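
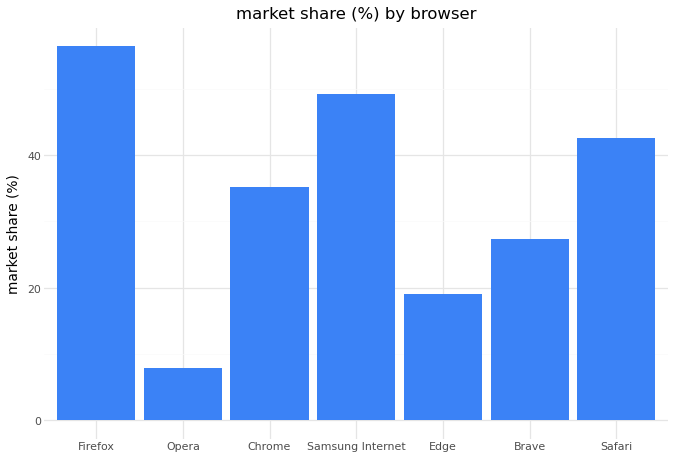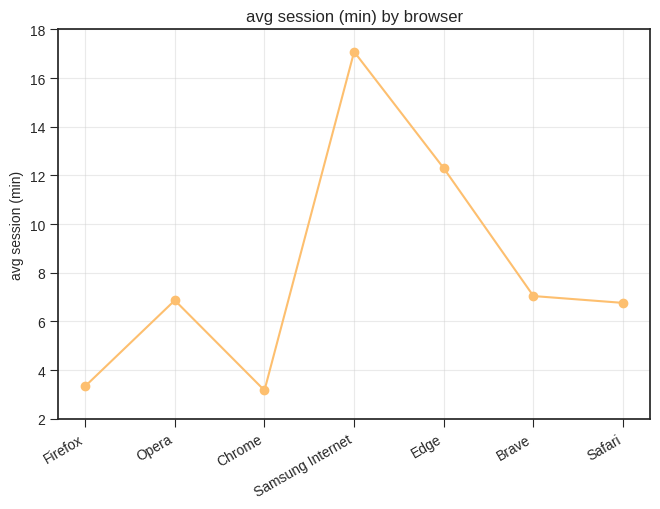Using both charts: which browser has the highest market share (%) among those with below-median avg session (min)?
Firefox

Chart 2 median avg session (min) ≈ 6; below-median browsers: Firefox, Chrome, Safari. Among those, Firefox has the highest market share (%) (≈ 60).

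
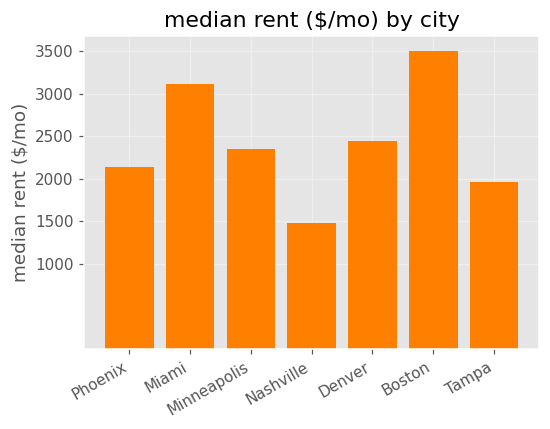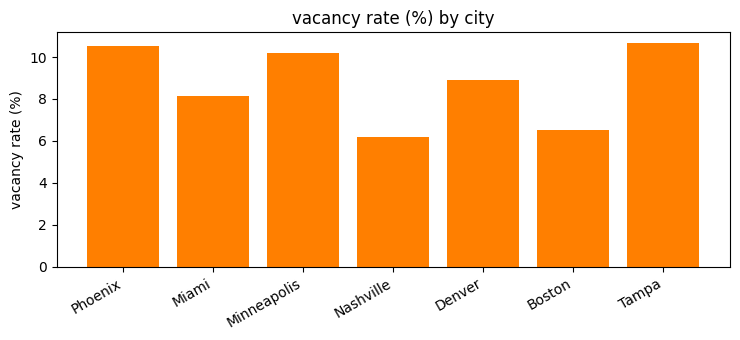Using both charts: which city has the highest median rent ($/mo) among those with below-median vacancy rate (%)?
Boston

Chart 2 median vacancy rate (%) ≈ 9; below-median cities: Miami, Nashville, Boston. Among those, Boston has the highest median rent ($/mo) (≈ 3500).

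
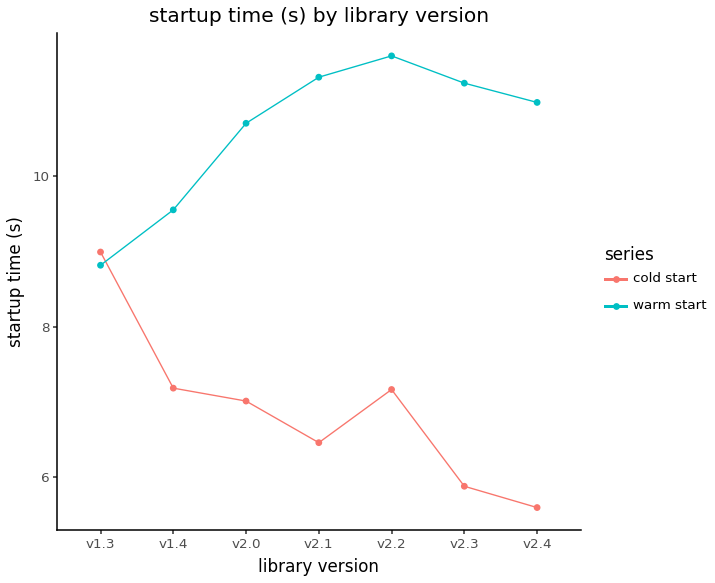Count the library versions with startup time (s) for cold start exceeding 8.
1

Above 8: v1.3.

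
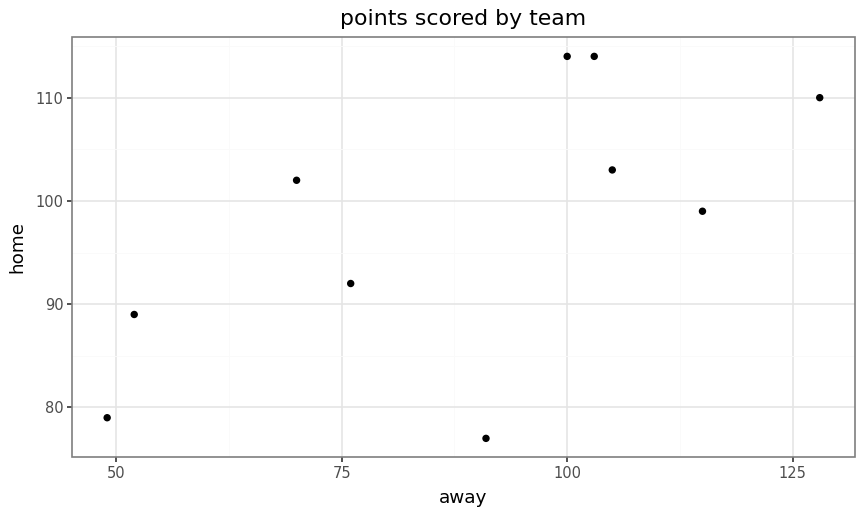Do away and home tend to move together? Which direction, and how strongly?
Points are positively correlated; moderate (|r| ≈ 0.6).

positive, moderate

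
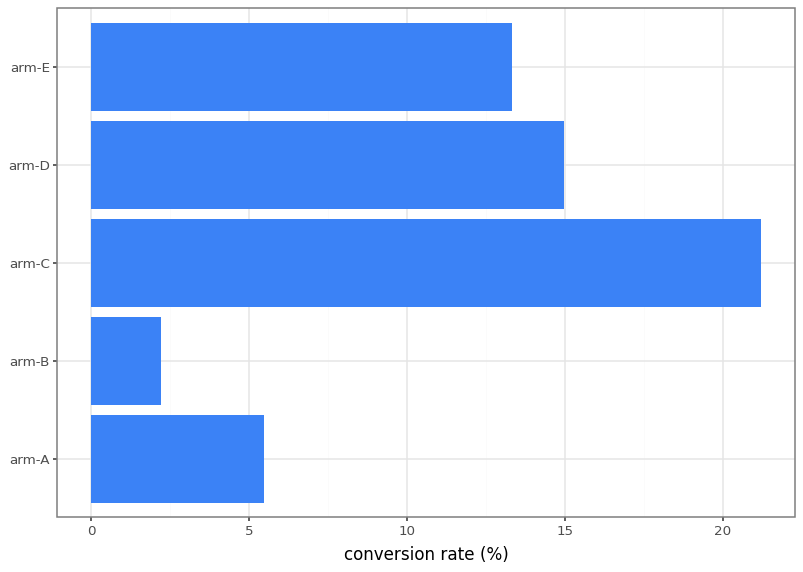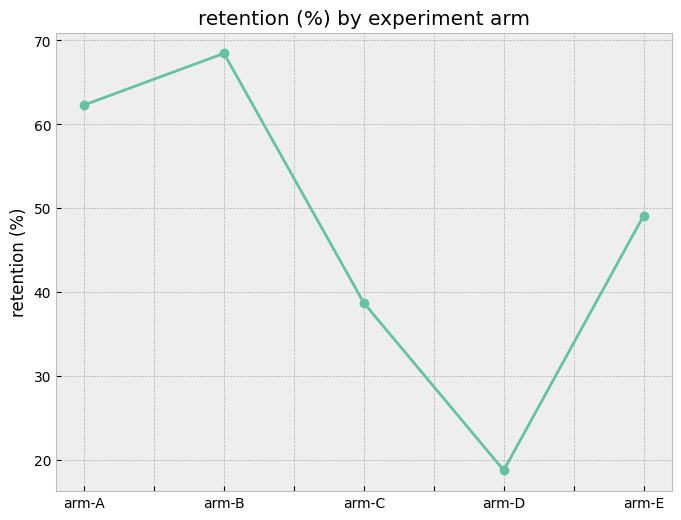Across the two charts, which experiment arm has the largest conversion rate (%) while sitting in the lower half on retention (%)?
Chart 2 median retention (%) ≈ 50; below-median experiment arms: arm-C, arm-D. Among those, arm-C has the highest conversion rate (%) (≈ 22).

arm-C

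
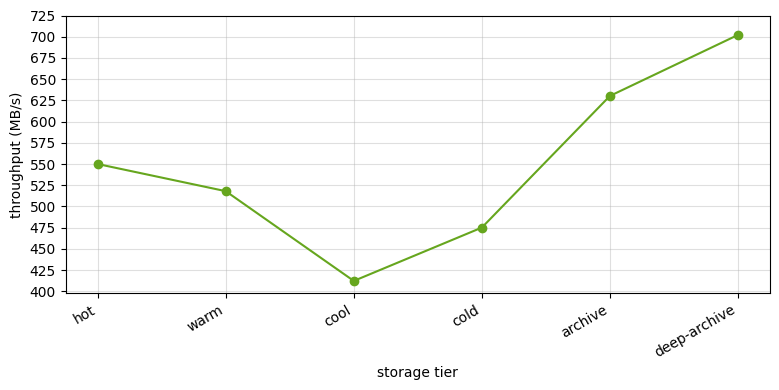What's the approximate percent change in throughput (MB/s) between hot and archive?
hot ≈ 550, archive ≈ 625; (625 − 550) / 550 ≈ +13.6%.

≈ +13.6%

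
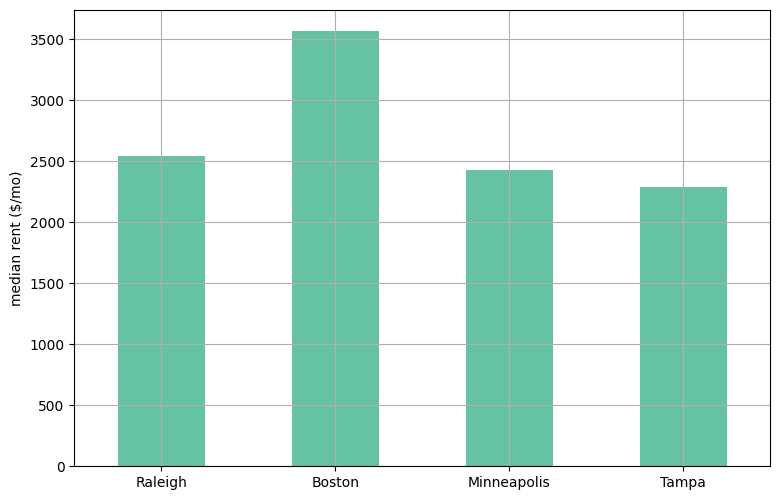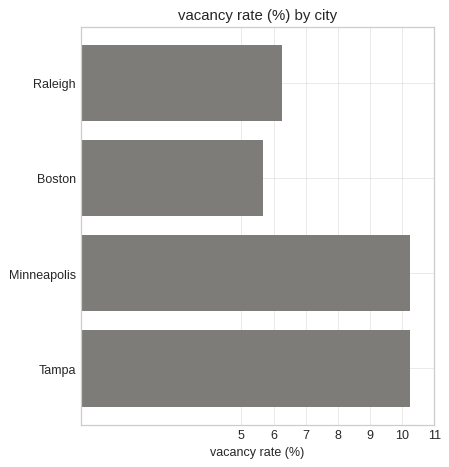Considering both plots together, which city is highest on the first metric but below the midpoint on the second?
Chart 2 median vacancy rate (%) ≈ 8; below-median cities: Raleigh, Boston. Among those, Boston has the highest median rent ($/mo) (≈ 3500).

Boston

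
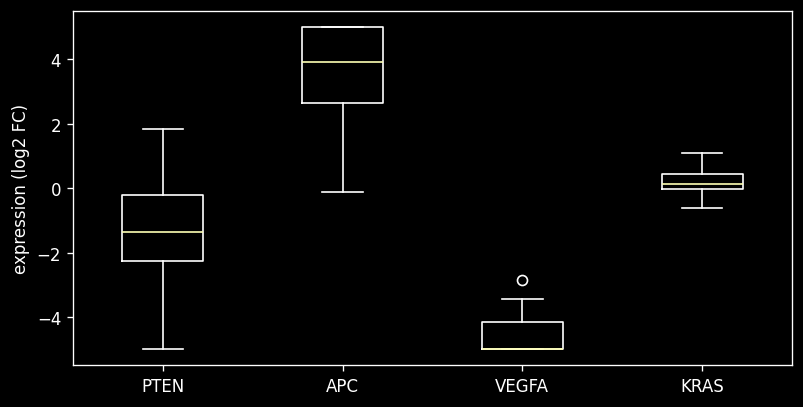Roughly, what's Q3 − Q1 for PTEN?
≈ 2

Q3 ≈ 0, Q1 ≈ -2; IQR ≈ 2.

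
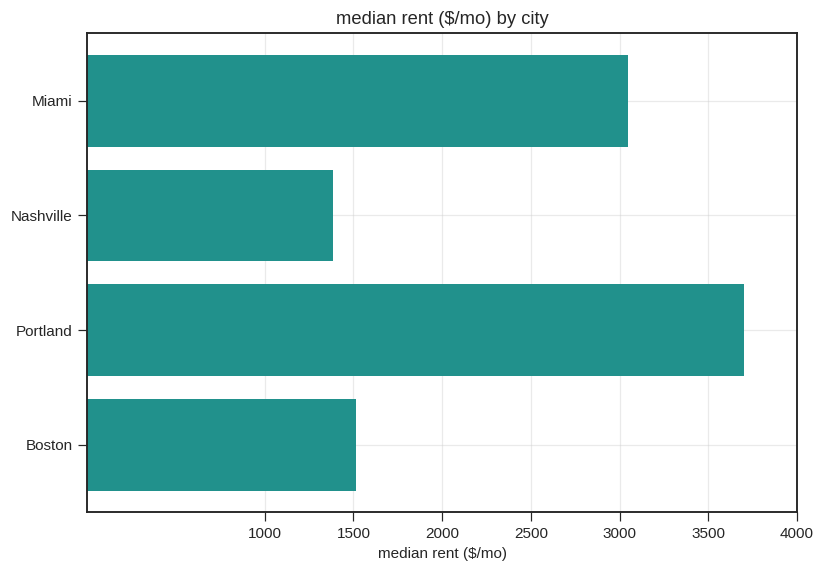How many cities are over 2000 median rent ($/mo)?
2

Above 2000: Miami, Portland.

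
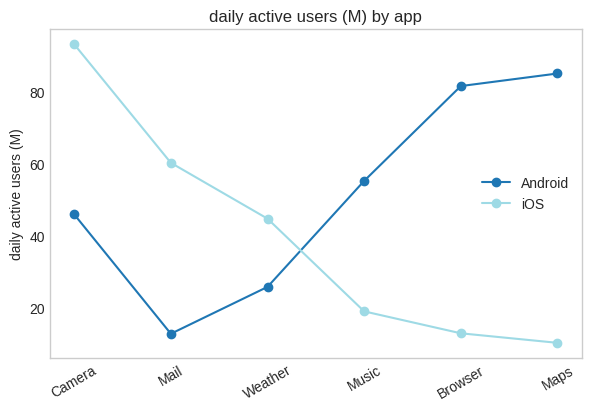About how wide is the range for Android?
Max Maps ≈ 90, min Mail ≈ 10; range ≈ 80.

≈ 80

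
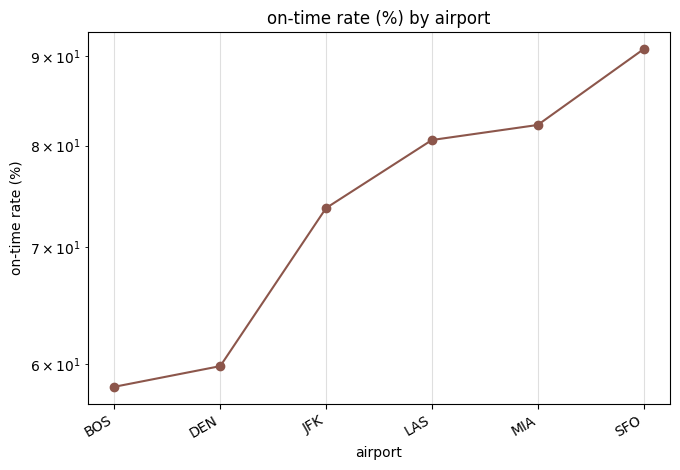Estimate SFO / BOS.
≈ 1.5×

SFO ≈ 90, BOS ≈ 60; 90/60 ≈ 1.5.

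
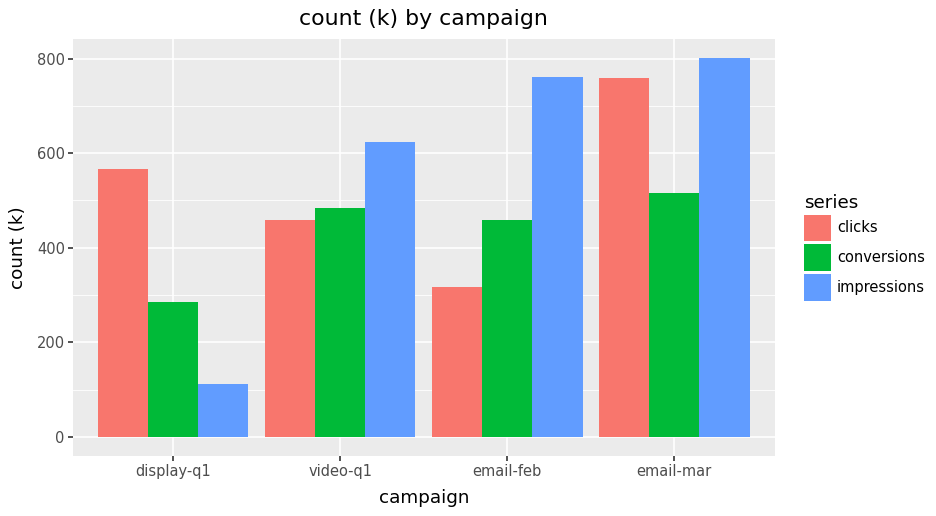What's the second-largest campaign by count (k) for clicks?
Top 3 for clicks: email-mar ≈ 800, display-q1 ≈ 600, video-q1 ≈ 500.

display-q1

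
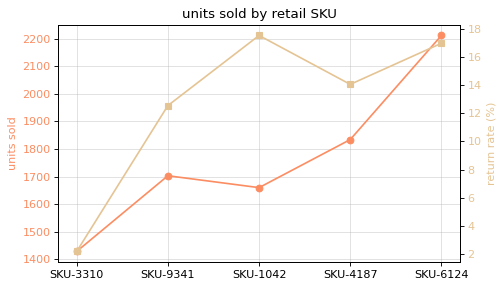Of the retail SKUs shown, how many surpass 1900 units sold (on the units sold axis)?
Above 1900: SKU-6124.

1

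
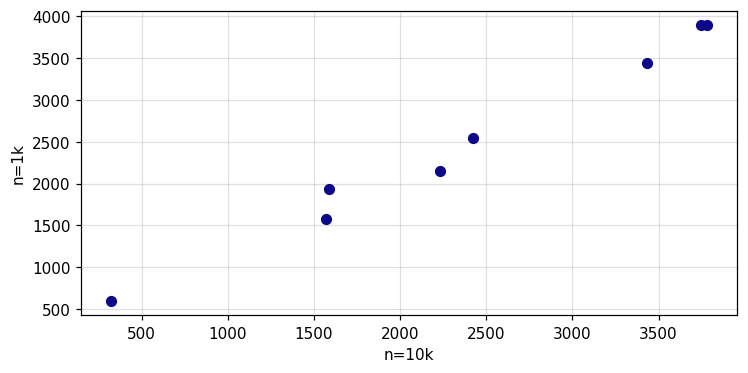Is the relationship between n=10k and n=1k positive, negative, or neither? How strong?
positive, strong

Points are positively correlated; strong (|r| ≈ 1.0).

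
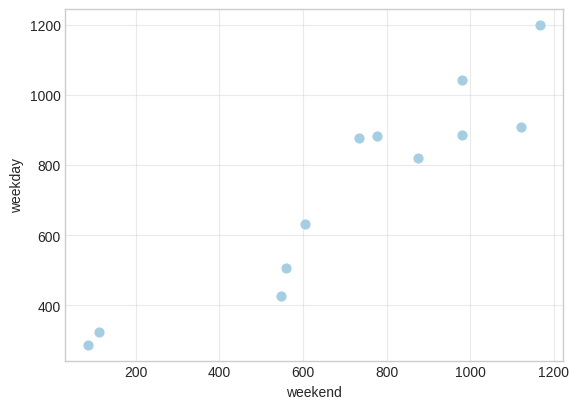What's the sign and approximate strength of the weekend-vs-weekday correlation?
Points are positively correlated; strong (|r| ≈ 0.9).

positive, strong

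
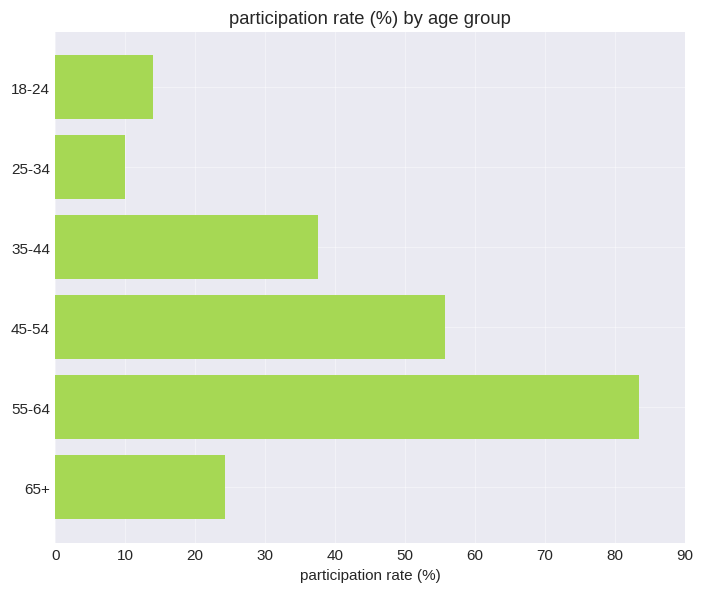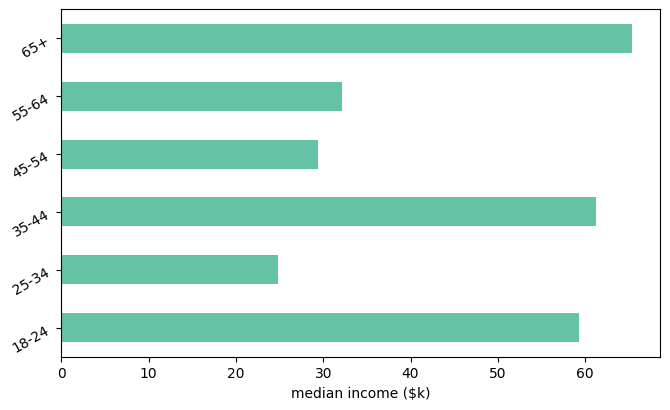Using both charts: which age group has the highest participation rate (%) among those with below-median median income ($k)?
Chart 2 median median income ($k) ≈ 50; below-median age groups: 25-34, 45-54, 55-64. Among those, 55-64 has the highest participation rate (%) (≈ 80).

55-64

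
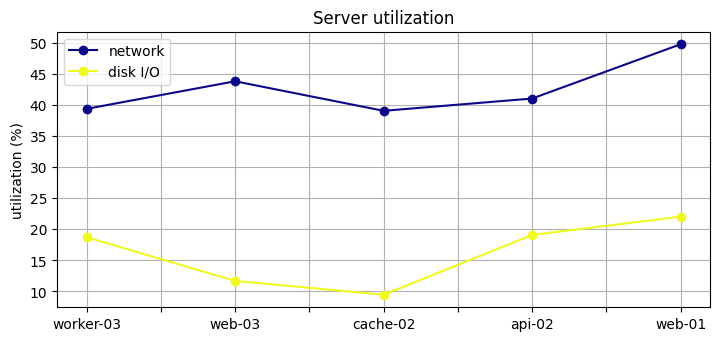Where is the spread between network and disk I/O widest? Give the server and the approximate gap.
web-03: network ≈ 45, disk I/O ≈ 10 → gap ≈ 35. Next-largest (cache-02) is only ≈ 30.

web-03, ≈ 35 %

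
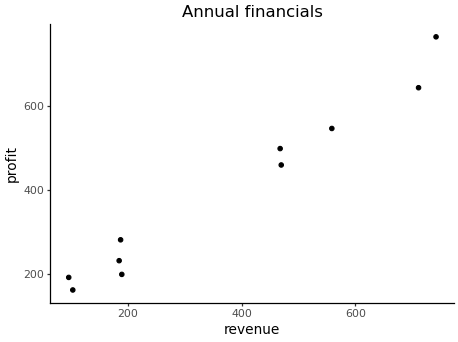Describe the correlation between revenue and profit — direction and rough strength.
Points are positively correlated; strong (|r| ≈ 1.0).

positive, strong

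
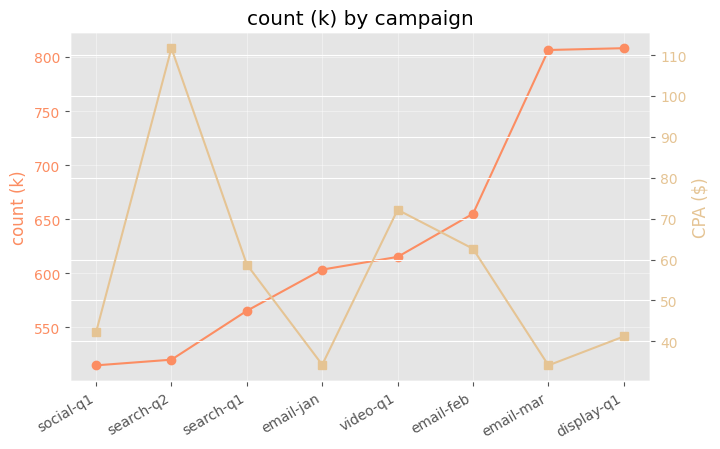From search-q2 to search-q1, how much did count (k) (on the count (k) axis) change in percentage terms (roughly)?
≈ +9.5%

search-q2 ≈ 525, search-q1 ≈ 575; (575 − 525) / 525 ≈ +9.5%.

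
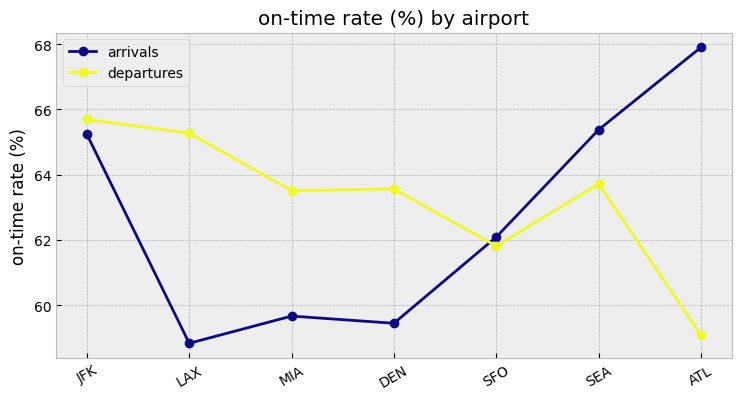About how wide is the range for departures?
≈ 7

Max JFK ≈ 66, min ATL ≈ 59; range ≈ 7.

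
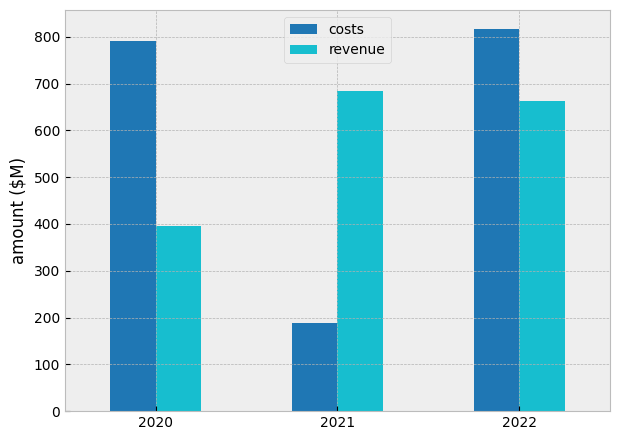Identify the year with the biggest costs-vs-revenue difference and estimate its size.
2021: costs ≈ 200, revenue ≈ 700 → gap ≈ 500. Next-largest (2020) is only ≈ 400.

2021, ≈ 500 $M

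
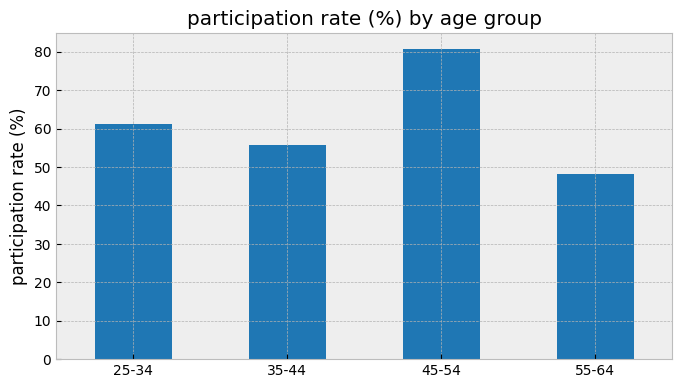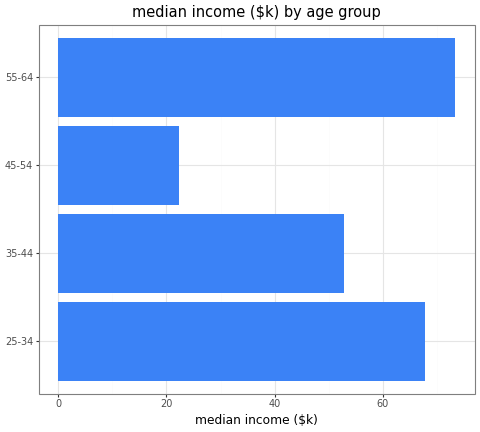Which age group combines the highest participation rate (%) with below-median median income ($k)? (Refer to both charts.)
45-54

Chart 2 median median income ($k) ≈ 60; below-median age groups: 35-44, 45-54. Among those, 45-54 has the highest participation rate (%) (≈ 80).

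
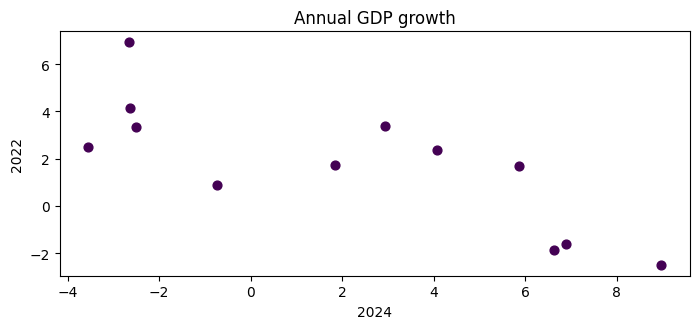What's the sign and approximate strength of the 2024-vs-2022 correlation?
negative, strong

Points are negatively correlated; strong (|r| ≈ 0.8).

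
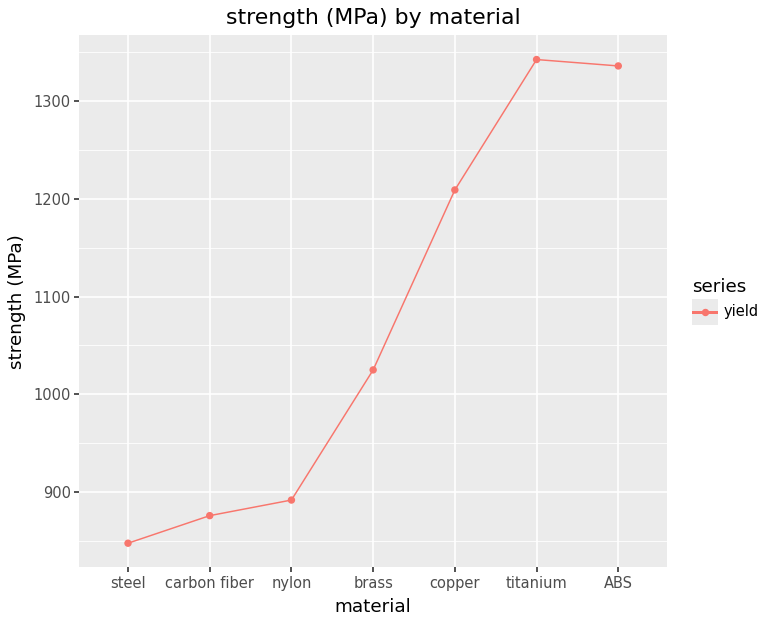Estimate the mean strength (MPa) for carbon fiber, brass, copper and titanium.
≈ 1112

(900 + 1000 + 1200 + 1350) / 4 ≈ 1112.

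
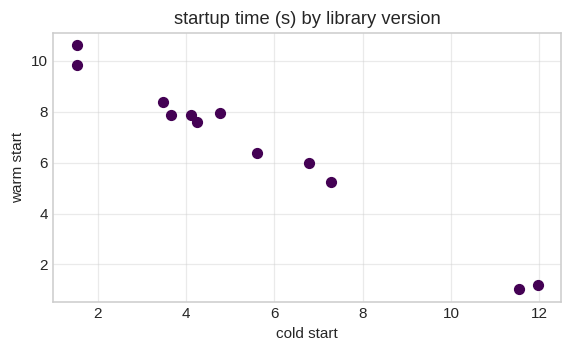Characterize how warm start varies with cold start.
Points are negatively correlated; strong (|r| ≈ 1.0).

negative, strong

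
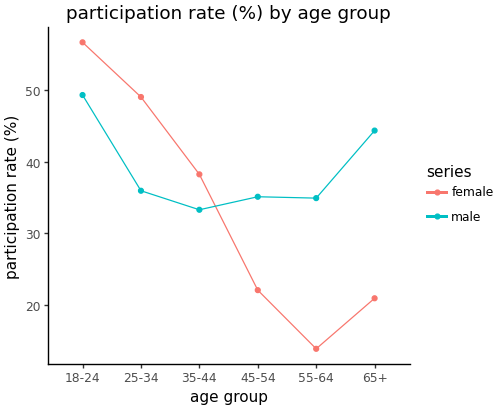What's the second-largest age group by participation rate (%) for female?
Top 3 for female: 18-24 ≈ 55, 25-34 ≈ 50, 35-44 ≈ 40.

25-34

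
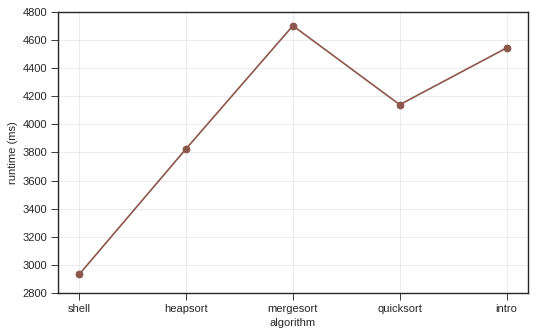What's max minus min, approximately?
≈ 1800

Max mergesort ≈ 4800, min shell ≈ 3000; range ≈ 1800.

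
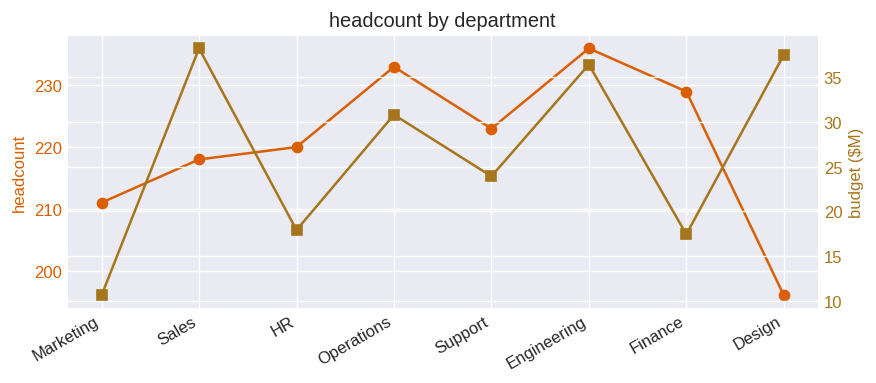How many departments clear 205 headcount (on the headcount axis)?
7

Above 205: Marketing, Sales, HR, Operations, Support, Engineering, Finance.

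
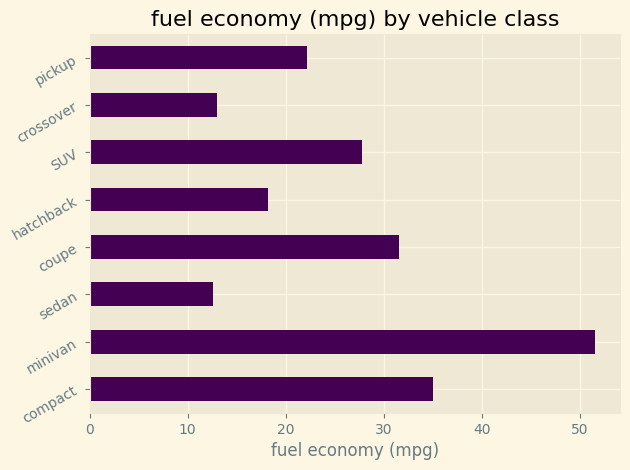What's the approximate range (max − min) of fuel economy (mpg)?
Max minivan ≈ 50, min sedan ≈ 15; range ≈ 35.

≈ 35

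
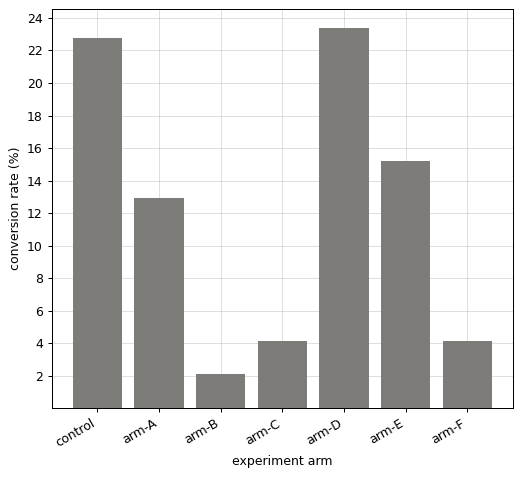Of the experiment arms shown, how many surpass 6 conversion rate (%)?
4

Above 6: control, arm-A, arm-D, arm-E.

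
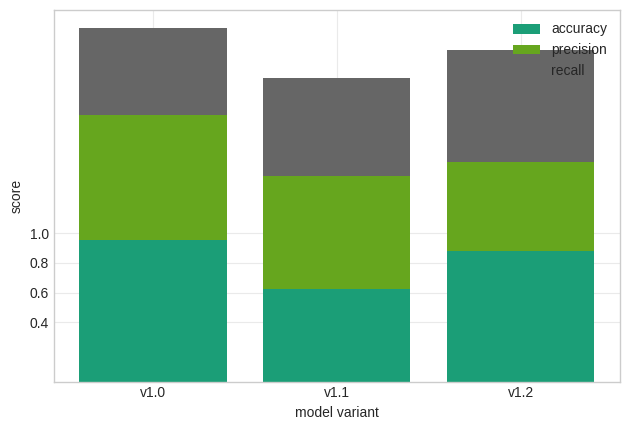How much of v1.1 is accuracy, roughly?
≈ 0.6

accuracy top ≈ 0.6, bottom ≈ 0.0; segment ≈ 0.6.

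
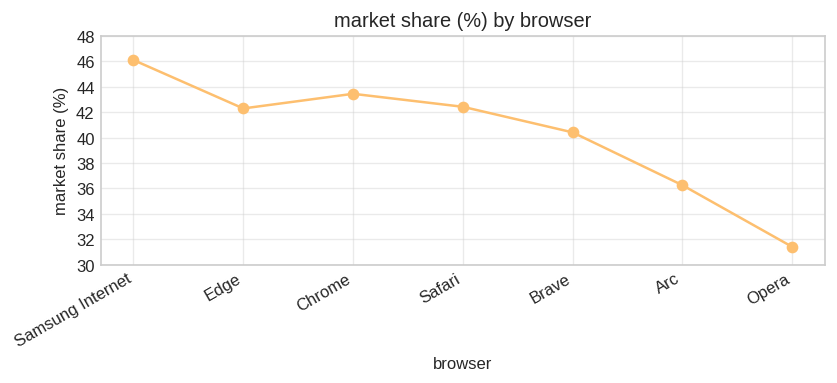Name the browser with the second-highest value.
Top 3: Samsung Internet ≈ 46, Chrome ≈ 44, Safari ≈ 42.

Chrome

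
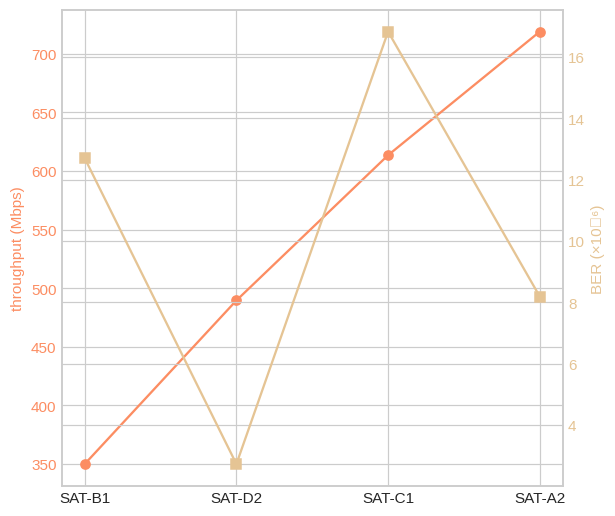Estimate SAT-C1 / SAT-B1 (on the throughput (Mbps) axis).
SAT-C1 ≈ 600, SAT-B1 ≈ 350; 600/350 ≈ 1.71.

≈ 1.71×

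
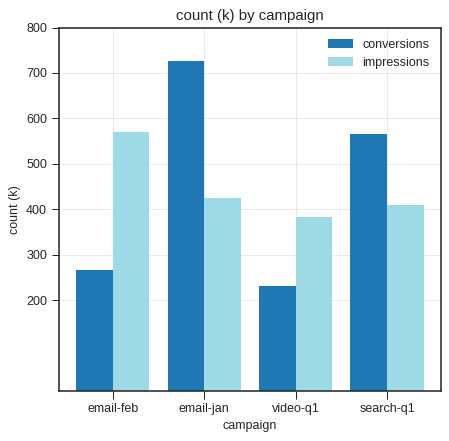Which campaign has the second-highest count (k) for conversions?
Top 3 for conversions: email-jan ≈ 700, search-q1 ≈ 600, email-feb ≈ 300.

search-q1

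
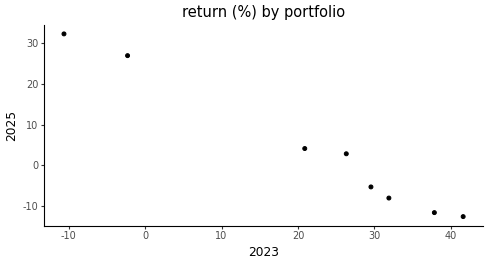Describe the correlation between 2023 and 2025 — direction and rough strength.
Points are negatively correlated; strong (|r| ≈ 1.0).

negative, strong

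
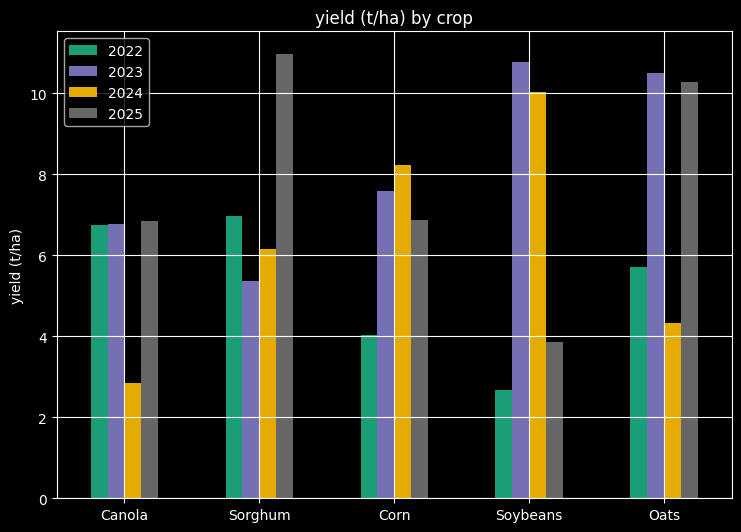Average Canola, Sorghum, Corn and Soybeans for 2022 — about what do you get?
≈ 5

(7 + 7 + 4 + 3) / 4 ≈ 5.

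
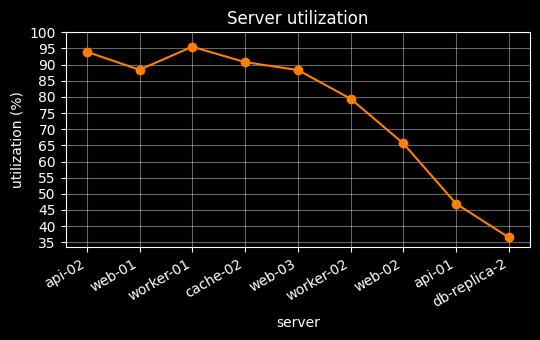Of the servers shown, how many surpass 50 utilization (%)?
Above 50: api-02, web-01, worker-01, cache-02, web-03, worker-02, web-02.

7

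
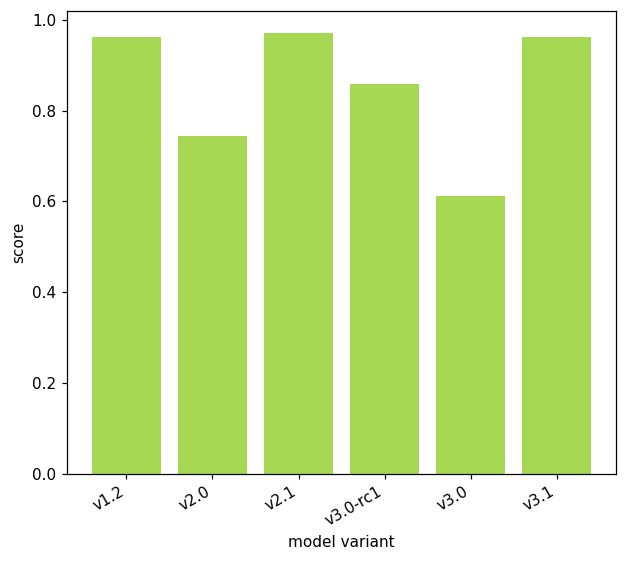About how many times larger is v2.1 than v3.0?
v2.1 ≈ 1.0, v3.0 ≈ 0.6; 1.0/0.6 ≈ 1.67.

≈ 1.67×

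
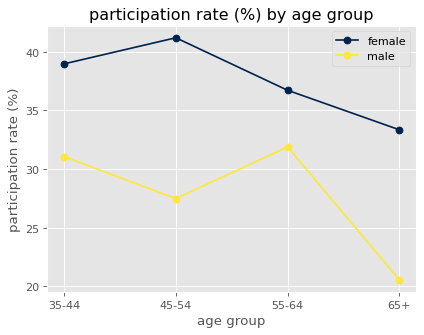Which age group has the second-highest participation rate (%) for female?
Top 3 for female: 45-54 ≈ 42, 35-44 ≈ 38, 55-64 ≈ 36.

35-44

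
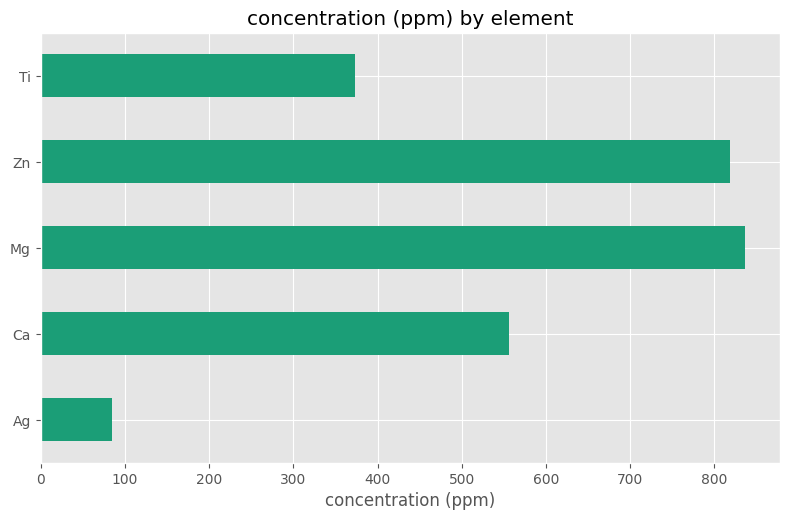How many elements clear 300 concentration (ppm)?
Above 300: Ca, Mg, Zn, Ti.

4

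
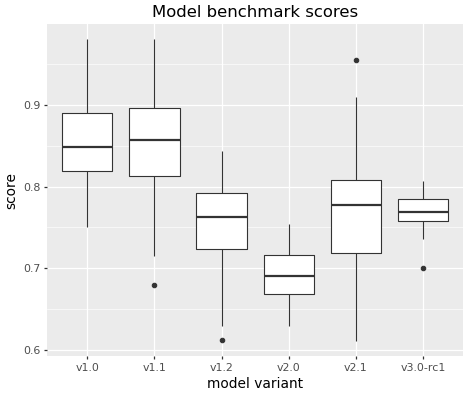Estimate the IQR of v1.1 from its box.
≈ 0.08

Q3 ≈ 0.90, Q1 ≈ 0.82; IQR ≈ 0.08.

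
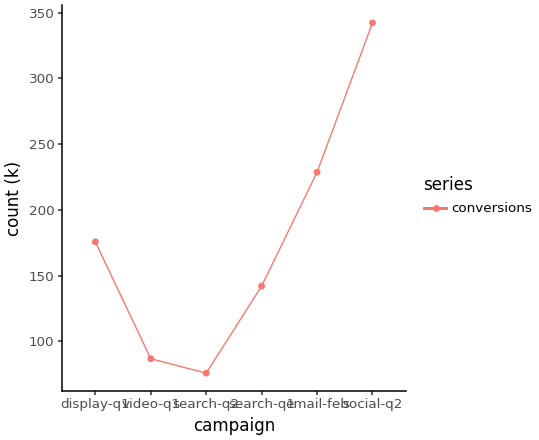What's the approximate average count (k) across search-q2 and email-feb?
≈ 150

(75 + 225) / 2 ≈ 150.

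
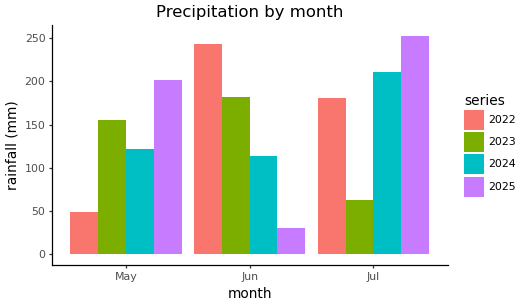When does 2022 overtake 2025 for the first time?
May: 2022 ≈ 50 vs 2025 ≈ 200 (not yet); Jun: 2022 ≈ 250 vs 2025 ≈ 25 (first crossover).

Jun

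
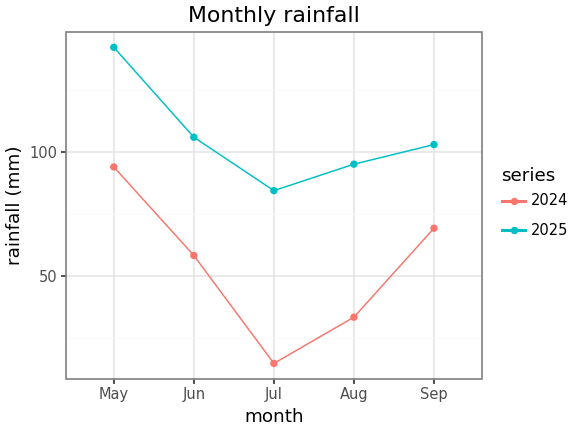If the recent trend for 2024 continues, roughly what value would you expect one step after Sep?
Last three: 20, 40, 60 → slope ≈ 20/step → next ≈ 80.

≈ 80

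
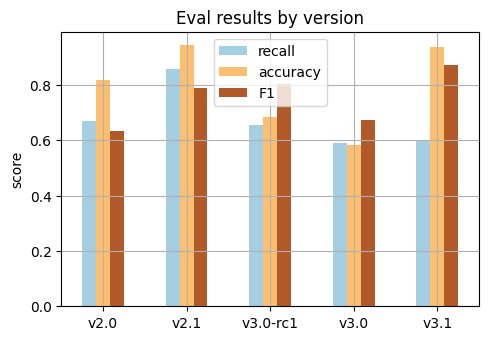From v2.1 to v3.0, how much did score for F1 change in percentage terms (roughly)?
v2.1 ≈ 0.8, v3.0 ≈ 0.7; (0.7 − 0.8) / 0.8 ≈ -12.5%.

≈ -12.5%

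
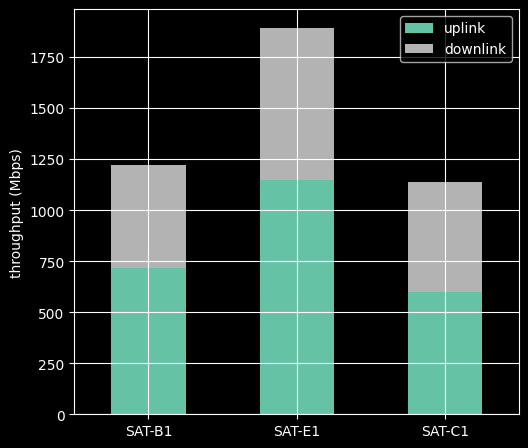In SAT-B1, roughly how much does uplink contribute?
uplink top ≈ 800, bottom ≈ 0; segment ≈ 800.

≈ 800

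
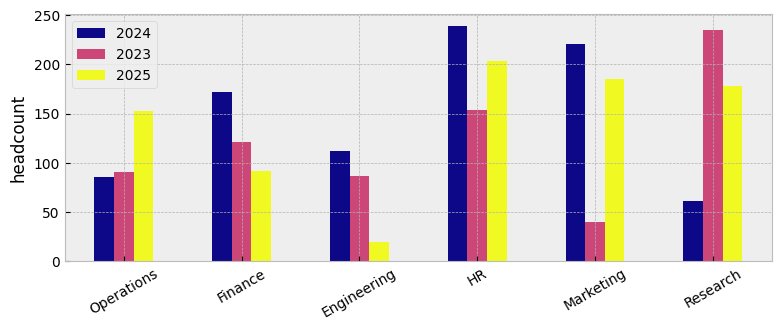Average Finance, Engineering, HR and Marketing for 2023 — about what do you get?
(120 + 80 + 160 + 40) / 4 ≈ 100.

≈ 100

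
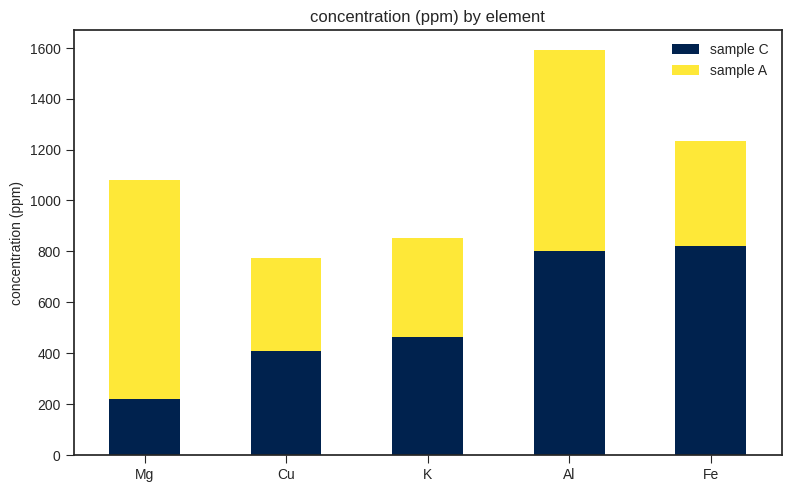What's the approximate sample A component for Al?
≈ 800

sample A top ≈ 1600, bottom ≈ 800; segment ≈ 800.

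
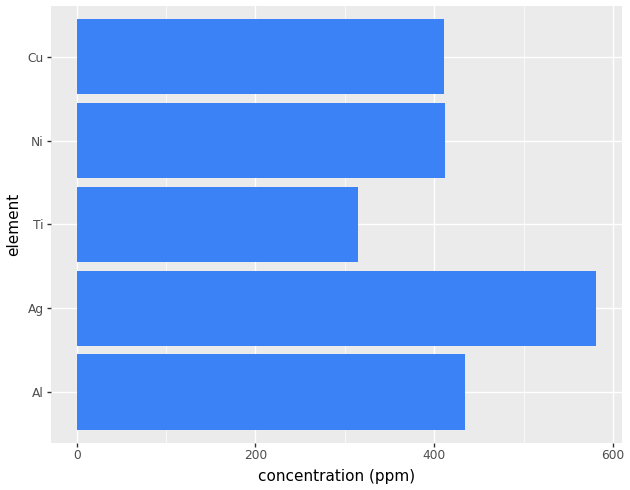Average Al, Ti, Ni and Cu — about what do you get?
(450 + 300 + 400 + 400) / 4 ≈ 388.

≈ 388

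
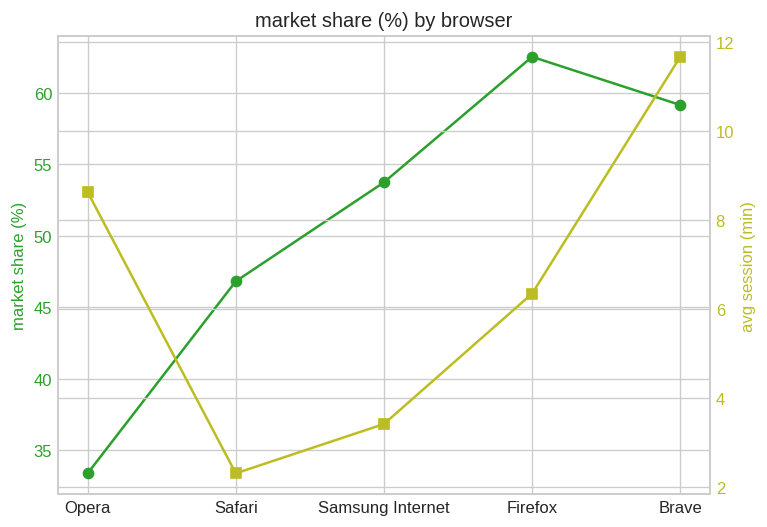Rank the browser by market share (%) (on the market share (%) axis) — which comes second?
Brave

Top 3 (on the market share (%) axis): Firefox ≈ 65, Brave ≈ 60, Samsung Internet ≈ 55.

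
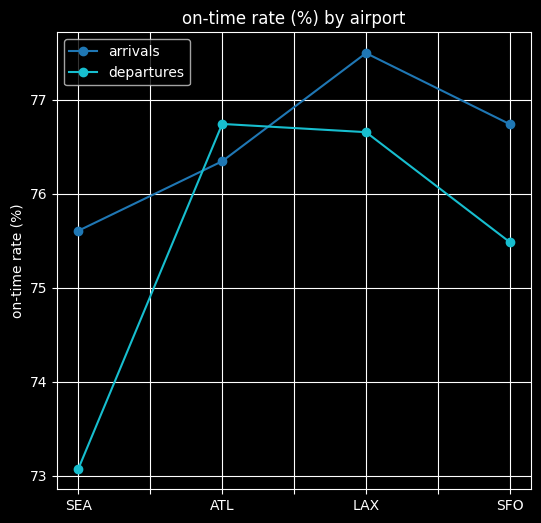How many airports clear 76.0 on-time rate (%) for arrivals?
Above 76.0: ATL, LAX, SFO.

3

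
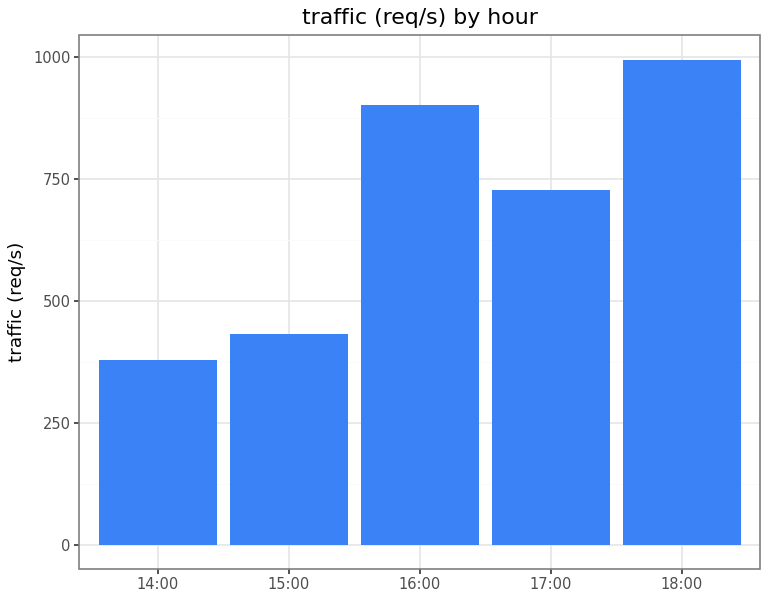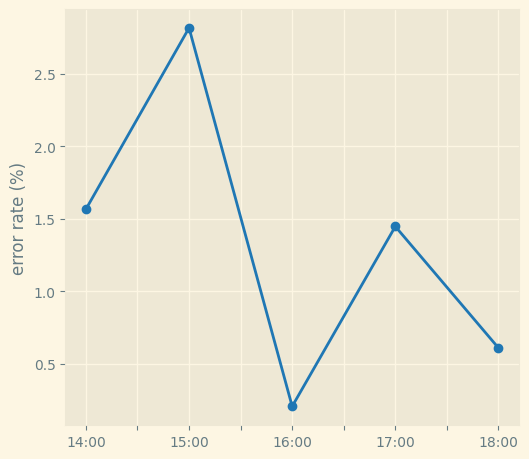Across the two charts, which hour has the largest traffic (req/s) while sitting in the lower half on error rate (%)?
18:00

Chart 2 median error rate (%) ≈ 1.5; below-median hours: 16:00, 18:00. Among those, 18:00 has the highest traffic (req/s) (≈ 1000).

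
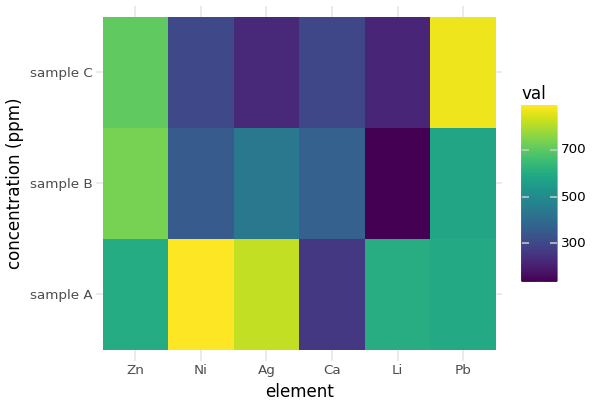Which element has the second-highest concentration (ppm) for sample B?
Top 3 for sample B: Zn ≈ 700, Pb ≈ 600, Ag ≈ 400.

Pb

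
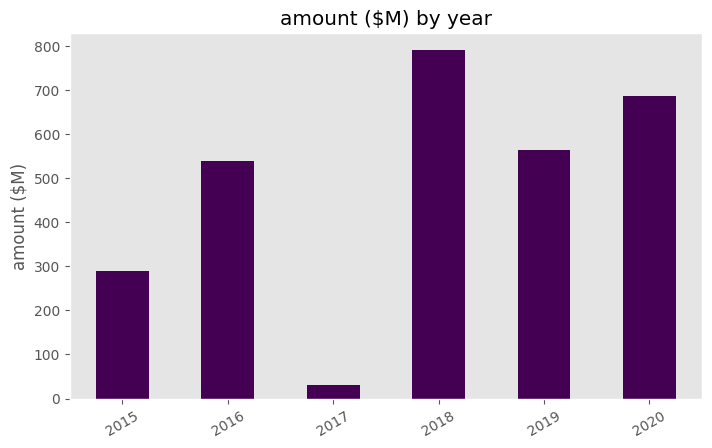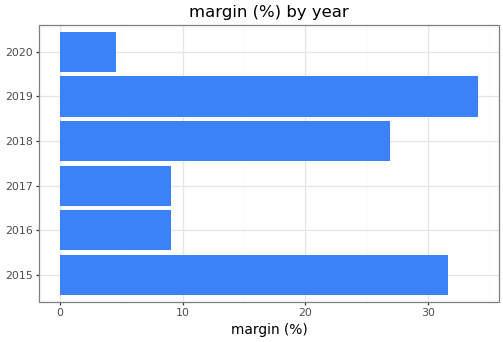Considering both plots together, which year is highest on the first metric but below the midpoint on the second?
2020

Chart 2 median margin (%) ≈ 20; below-median years: 2016, 2017, 2020. Among those, 2020 has the highest amount ($M) (≈ 700).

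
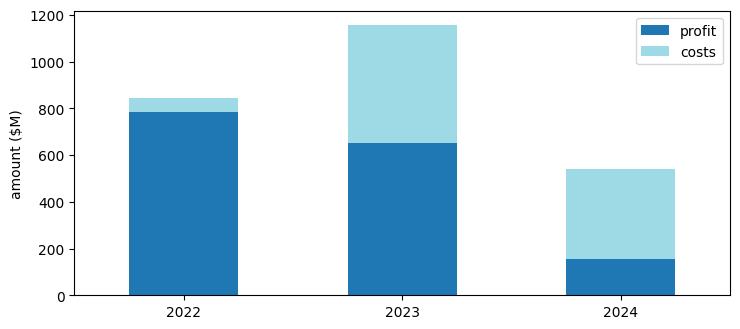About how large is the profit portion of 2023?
profit top ≈ 700, bottom ≈ 0; segment ≈ 700.

≈ 700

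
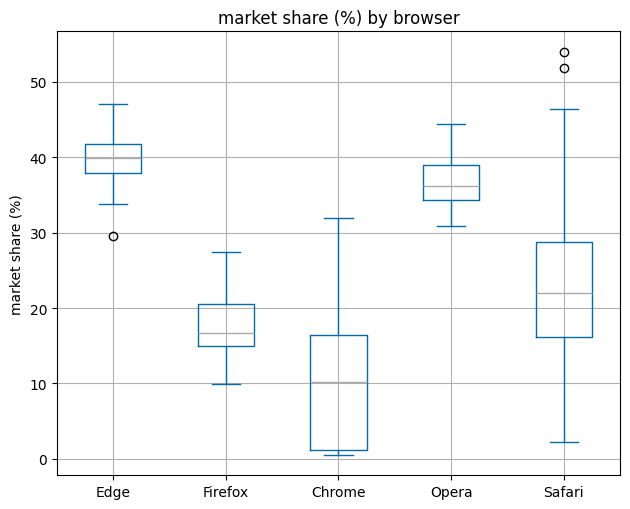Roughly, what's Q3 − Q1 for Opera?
Q3 ≈ 40, Q1 ≈ 35; IQR ≈ 5.

≈ 5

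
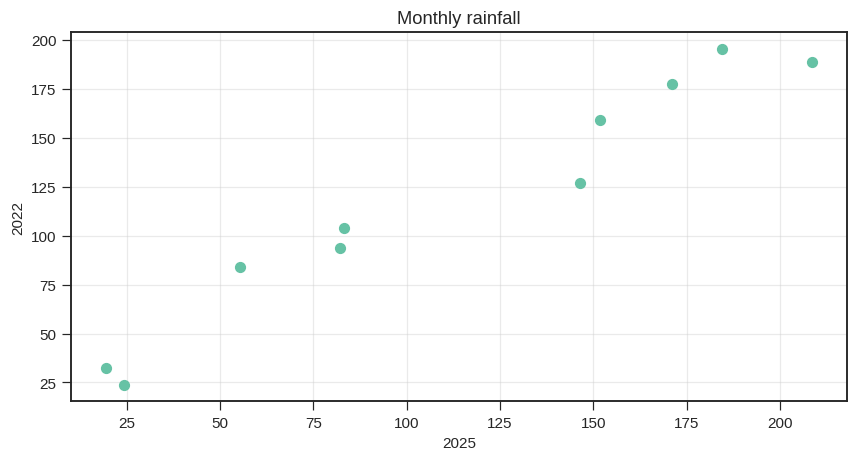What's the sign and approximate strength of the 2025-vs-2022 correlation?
Points are positively correlated; strong (|r| ≈ 1.0).

positive, strong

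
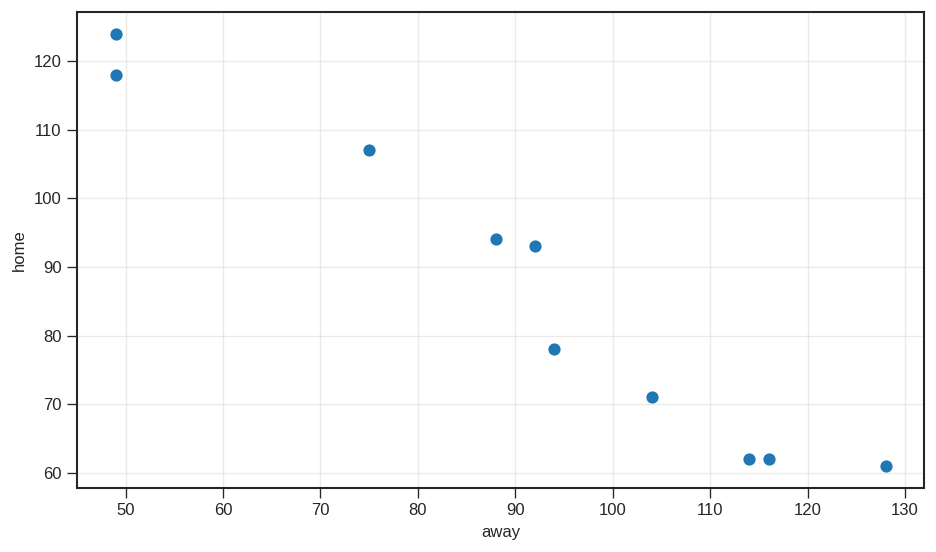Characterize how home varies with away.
Points are negatively correlated; strong (|r| ≈ 1.0).

negative, strong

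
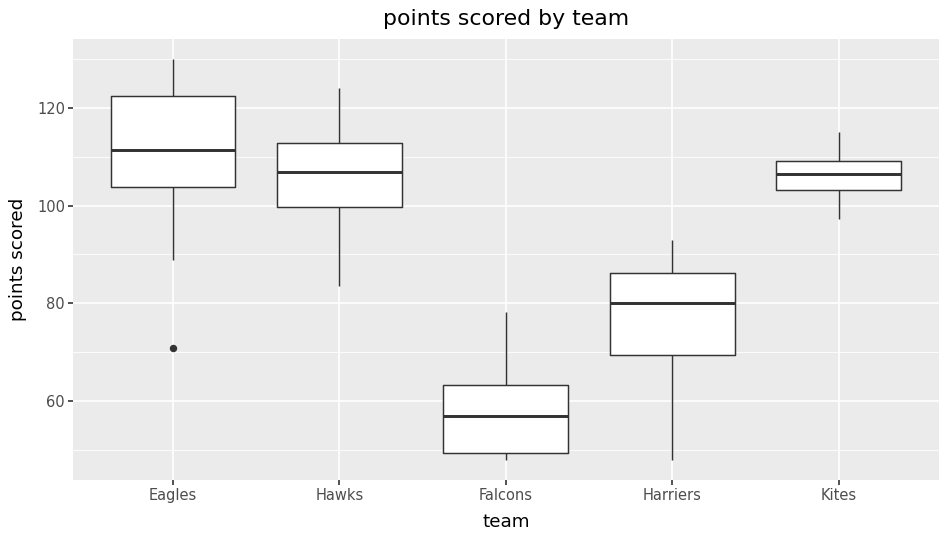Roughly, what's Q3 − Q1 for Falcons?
≈ 15

Q3 ≈ 65, Q1 ≈ 50; IQR ≈ 15.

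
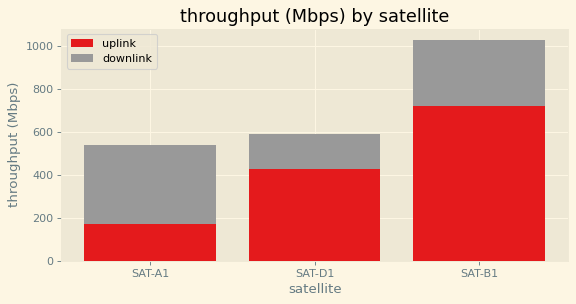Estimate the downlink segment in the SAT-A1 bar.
≈ 300

downlink top ≈ 500, bottom ≈ 200; segment ≈ 300.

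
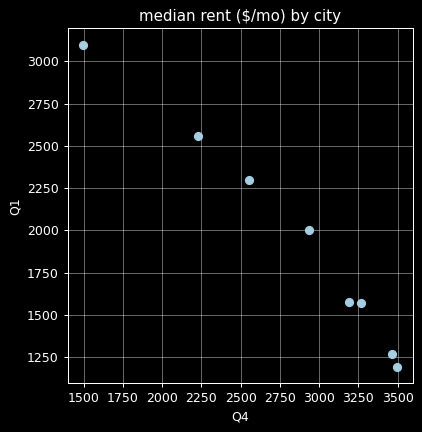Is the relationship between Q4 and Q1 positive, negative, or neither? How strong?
Points are negatively correlated; strong (|r| ≈ 1.0).

negative, strong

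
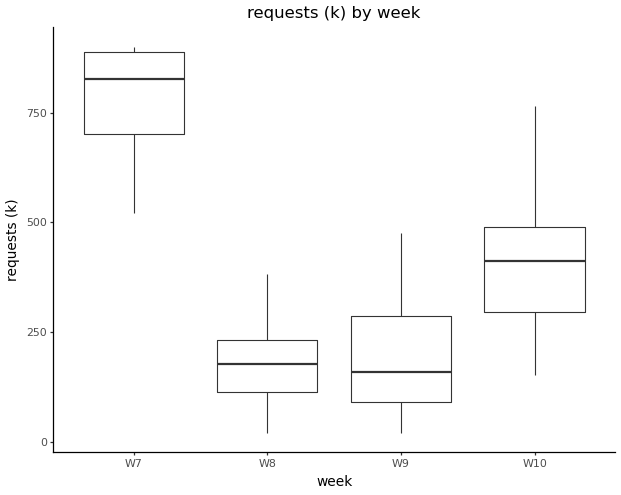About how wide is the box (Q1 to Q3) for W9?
Q3 ≈ 300, Q1 ≈ 100; IQR ≈ 200.

≈ 200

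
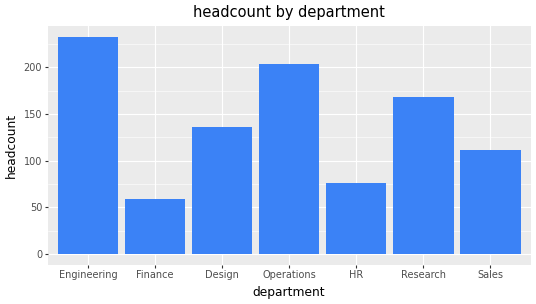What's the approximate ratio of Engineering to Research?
≈ 1.5×

Engineering ≈ 240, Research ≈ 160; 240/160 ≈ 1.5.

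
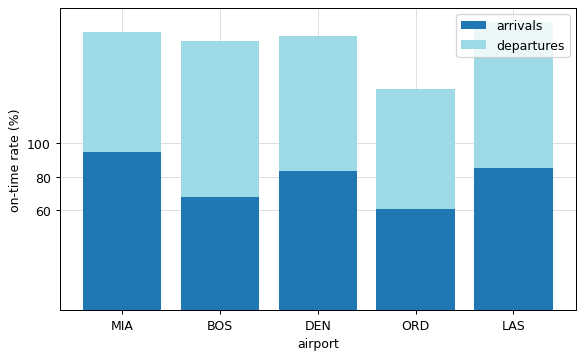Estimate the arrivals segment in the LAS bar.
arrivals top ≈ 80, bottom ≈ 0; segment ≈ 80.

≈ 80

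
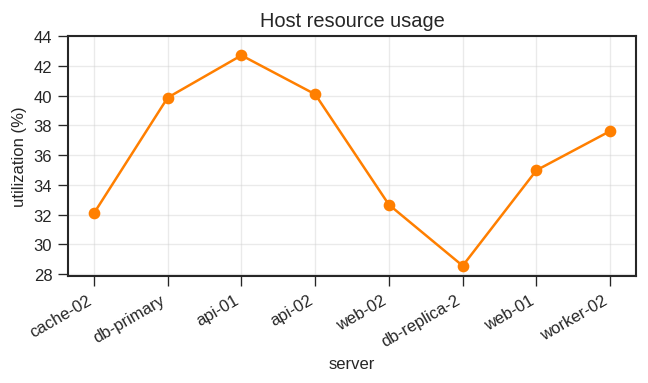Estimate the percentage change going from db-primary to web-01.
≈ -15%

db-primary ≈ 40, web-01 ≈ 34; (34 − 40) / 40 ≈ -15%.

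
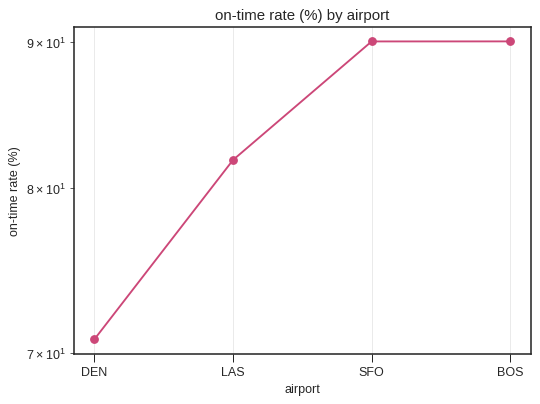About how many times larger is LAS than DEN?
≈ 1.17×

LAS ≈ 82, DEN ≈ 70; 82/70 ≈ 1.17.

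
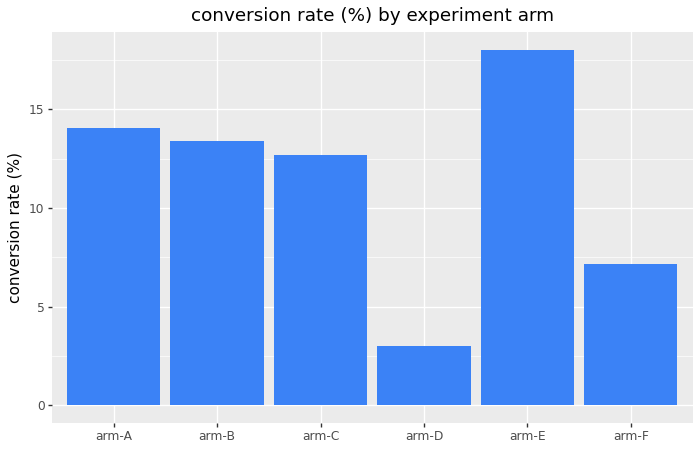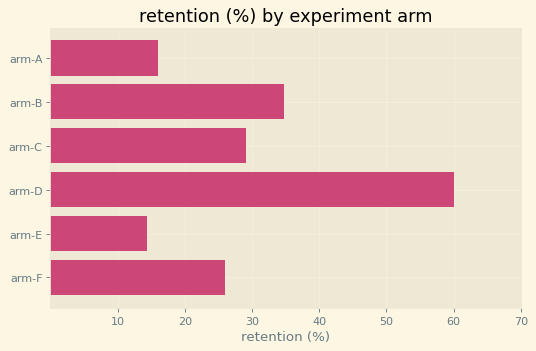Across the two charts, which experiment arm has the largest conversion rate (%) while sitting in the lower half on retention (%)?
Chart 2 median retention (%) ≈ 30; below-median experiment arms: arm-A, arm-E, arm-F. Among those, arm-E has the highest conversion rate (%) (≈ 18).

arm-E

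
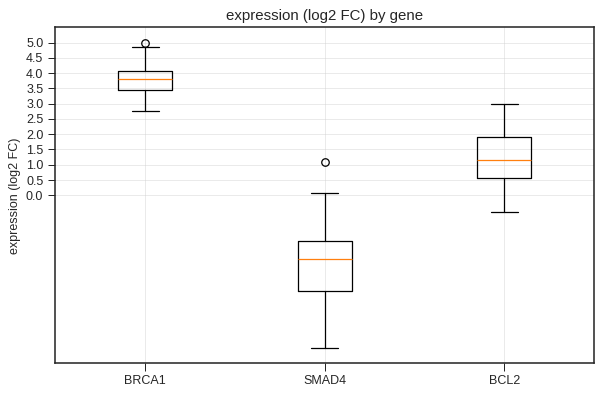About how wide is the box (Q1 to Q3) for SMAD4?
≈ 1.5

Q3 ≈ -1.5, Q1 ≈ -3.0; IQR ≈ 1.5.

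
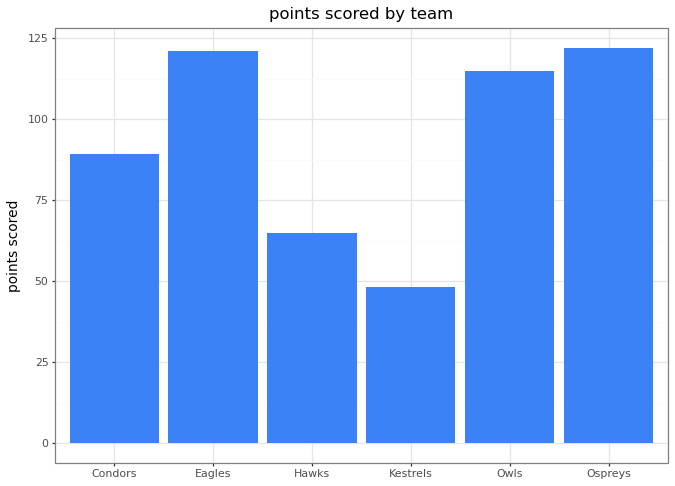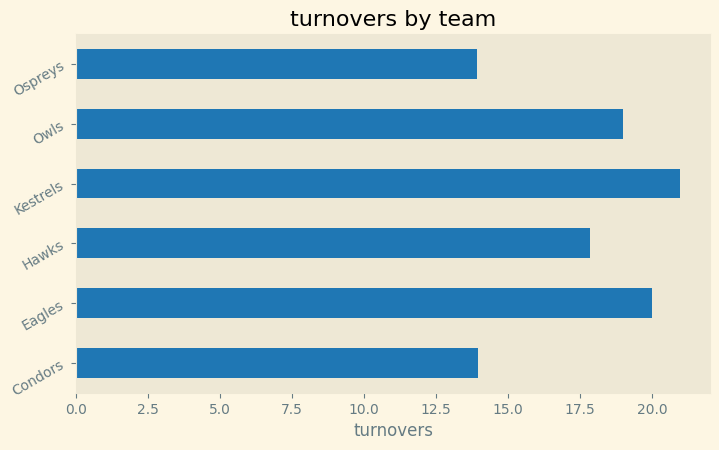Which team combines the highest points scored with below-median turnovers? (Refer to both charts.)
Chart 2 median turnovers ≈ 18; below-median teams: Condors, Hawks, Ospreys. Among those, Ospreys has the highest points scored (≈ 120).

Ospreys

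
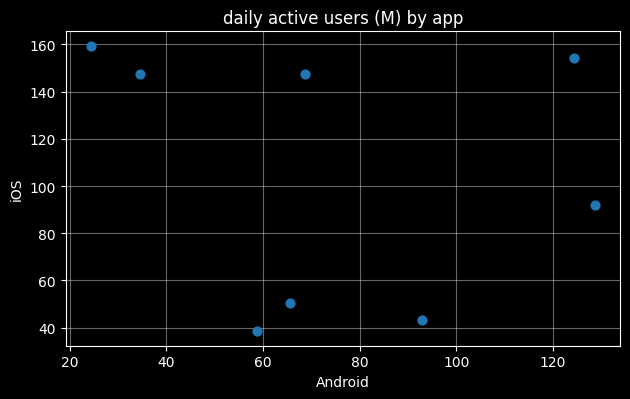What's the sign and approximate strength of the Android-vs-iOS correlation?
no clear correlation

Points are roughly uncorrelated; weak (|r| ≈ 0.2).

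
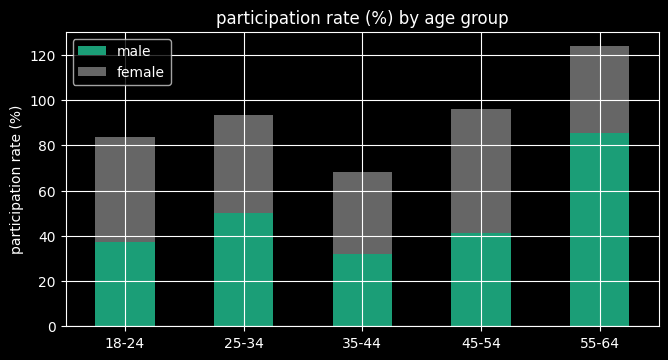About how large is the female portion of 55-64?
female top ≈ 120, bottom ≈ 80; segment ≈ 40.

≈ 40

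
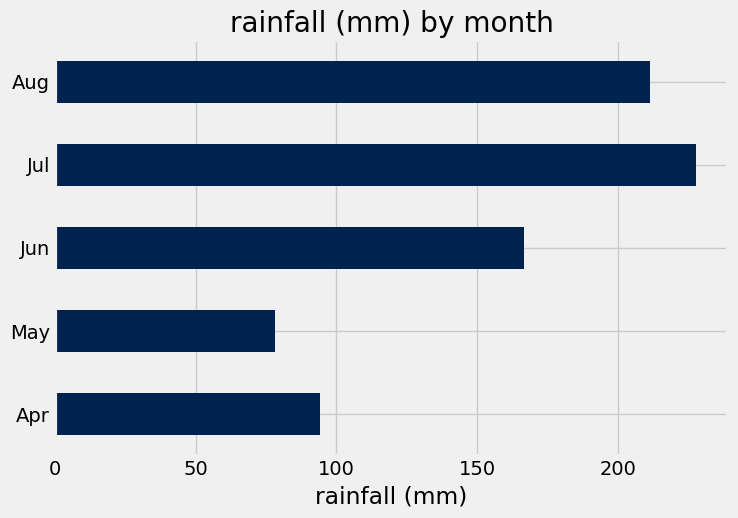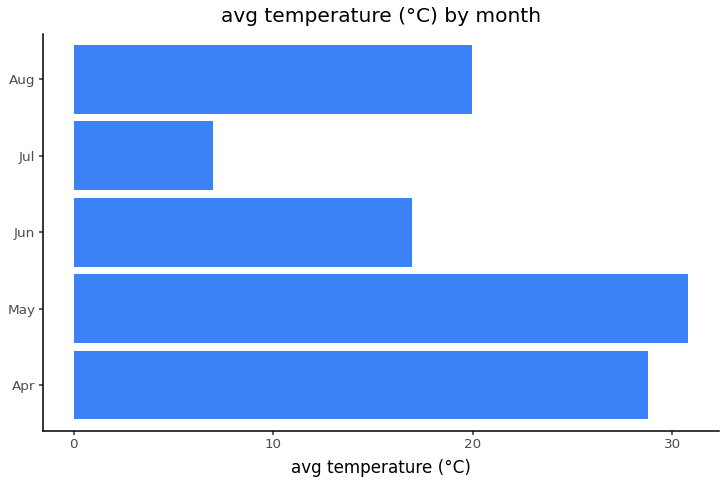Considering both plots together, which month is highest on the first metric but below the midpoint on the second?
Chart 2 median avg temperature (°C) ≈ 20; below-median months: Jun, Jul. Among those, Jul has the highest rainfall (mm) (≈ 225).

Jul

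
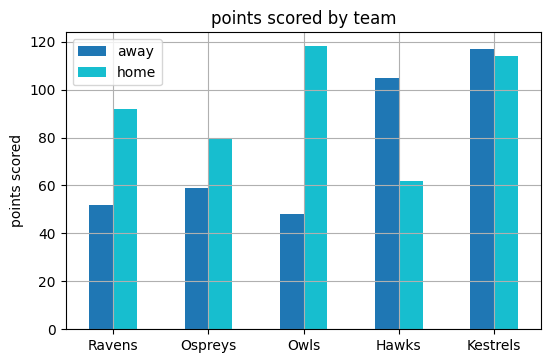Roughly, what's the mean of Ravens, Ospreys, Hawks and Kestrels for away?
≈ 82

(50 + 60 + 100 + 120) / 4 ≈ 82.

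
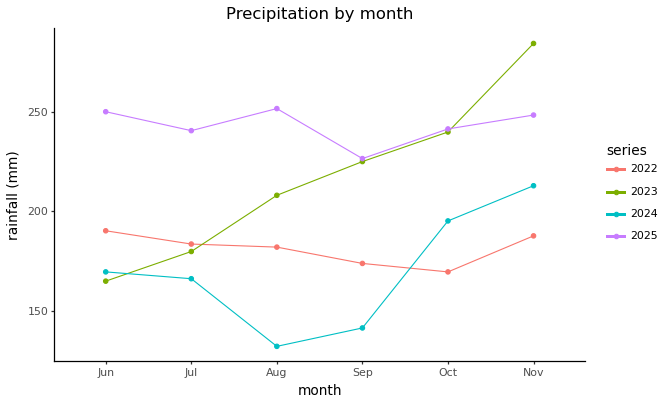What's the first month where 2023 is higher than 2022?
Aug

Jul: 2023 ≈ 180 vs 2022 ≈ 180 (not yet); Aug: 2023 ≈ 200 vs 2022 ≈ 180 (first crossover).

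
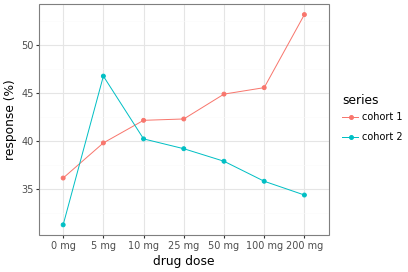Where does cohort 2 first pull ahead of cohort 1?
0 mg: cohort 2 ≈ 32 vs cohort 1 ≈ 36 (not yet); 5 mg: cohort 2 ≈ 46 vs cohort 1 ≈ 40 (first crossover).

5 mg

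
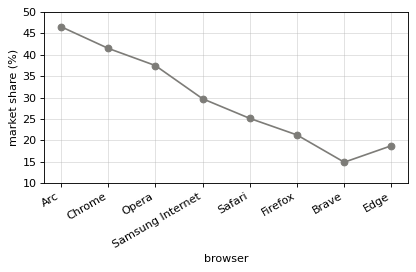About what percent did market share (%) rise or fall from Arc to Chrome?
Arc ≈ 45, Chrome ≈ 40; (40 − 45) / 45 ≈ -11.1%.

≈ -11.1%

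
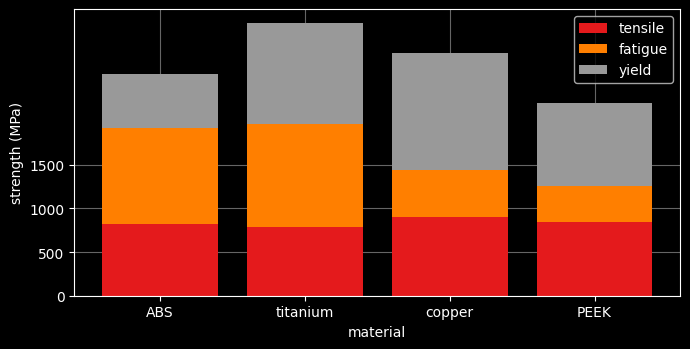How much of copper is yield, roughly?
yield top ≈ 3000, bottom ≈ 1500; segment ≈ 1500.

≈ 1500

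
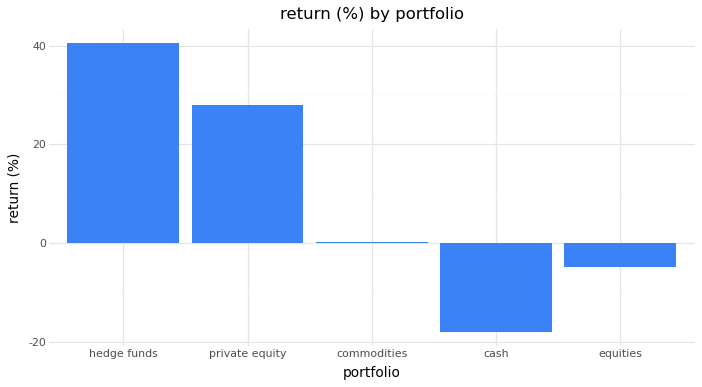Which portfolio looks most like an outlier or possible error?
hedge funds

hedge funds ≈ 40; the rest sit between ≈ -20 and ≈ 30.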